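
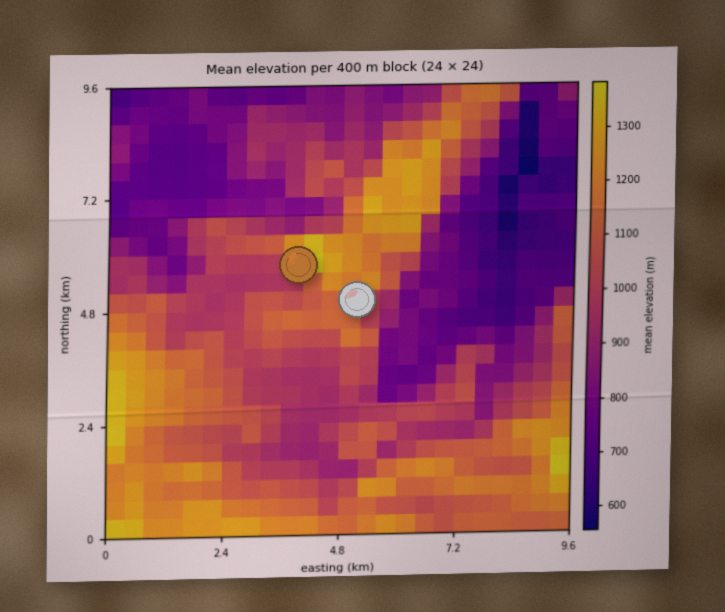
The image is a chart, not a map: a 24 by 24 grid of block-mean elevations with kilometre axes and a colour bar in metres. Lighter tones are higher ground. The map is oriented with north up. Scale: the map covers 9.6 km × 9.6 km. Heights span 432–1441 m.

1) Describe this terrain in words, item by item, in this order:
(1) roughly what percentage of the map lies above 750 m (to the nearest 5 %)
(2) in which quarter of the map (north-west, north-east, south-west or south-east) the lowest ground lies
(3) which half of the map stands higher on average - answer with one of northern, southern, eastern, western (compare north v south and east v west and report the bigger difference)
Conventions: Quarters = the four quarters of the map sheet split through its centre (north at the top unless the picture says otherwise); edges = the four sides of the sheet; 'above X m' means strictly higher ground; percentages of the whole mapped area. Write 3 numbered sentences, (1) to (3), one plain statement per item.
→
(1) Roughly 85 % of the ground is higher than 750 m.
(2) The lowest point lies in the north-east quarter of the map.
(3) On average the southern half of the map is the higher ground.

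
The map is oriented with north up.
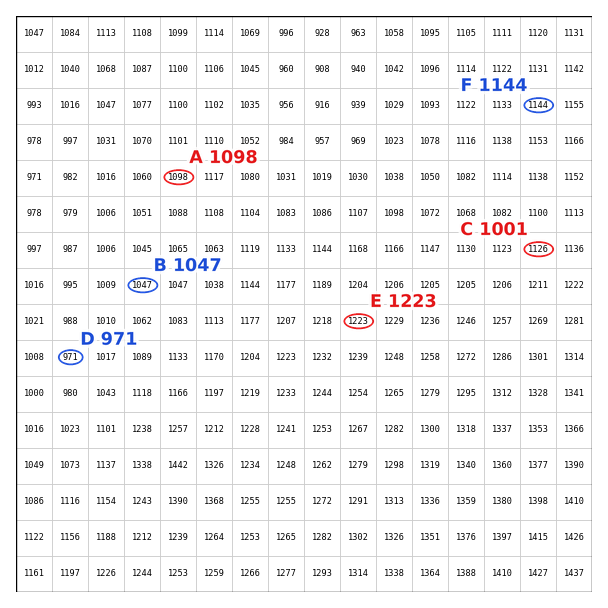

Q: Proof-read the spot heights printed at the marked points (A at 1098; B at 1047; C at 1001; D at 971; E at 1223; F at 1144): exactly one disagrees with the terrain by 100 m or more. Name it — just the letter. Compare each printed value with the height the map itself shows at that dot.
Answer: C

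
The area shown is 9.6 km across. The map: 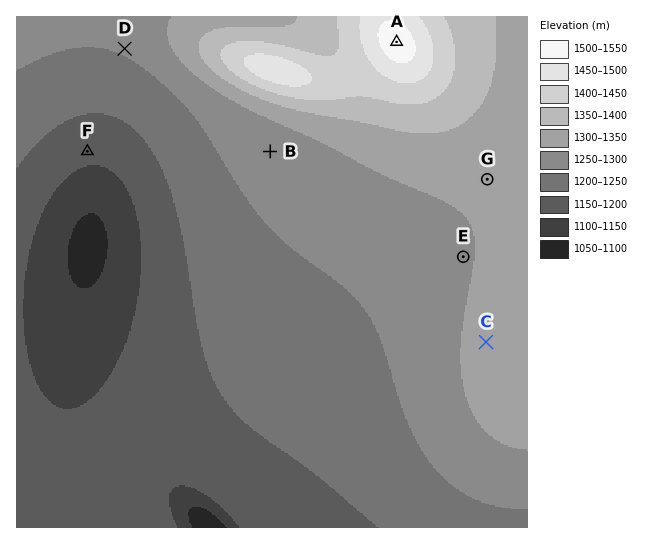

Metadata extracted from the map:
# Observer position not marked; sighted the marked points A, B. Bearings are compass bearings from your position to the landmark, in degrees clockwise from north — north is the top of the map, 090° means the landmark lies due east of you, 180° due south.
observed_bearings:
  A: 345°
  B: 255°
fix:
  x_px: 416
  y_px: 112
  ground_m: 1380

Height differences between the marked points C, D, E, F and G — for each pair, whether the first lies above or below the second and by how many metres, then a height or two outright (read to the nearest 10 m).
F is below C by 160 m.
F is below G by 150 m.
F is below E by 140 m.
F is below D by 100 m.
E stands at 1300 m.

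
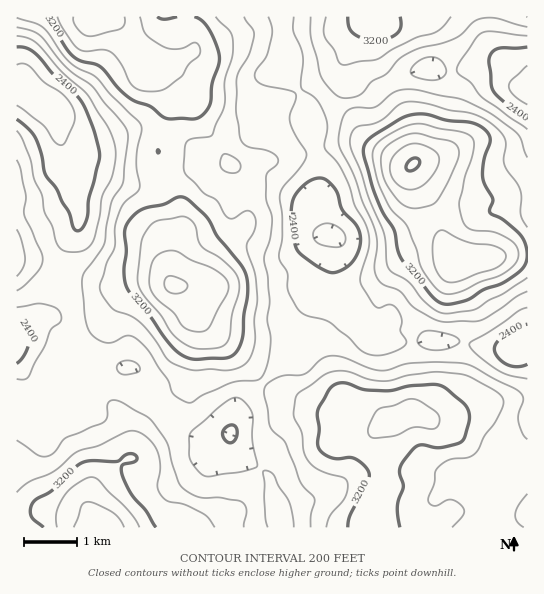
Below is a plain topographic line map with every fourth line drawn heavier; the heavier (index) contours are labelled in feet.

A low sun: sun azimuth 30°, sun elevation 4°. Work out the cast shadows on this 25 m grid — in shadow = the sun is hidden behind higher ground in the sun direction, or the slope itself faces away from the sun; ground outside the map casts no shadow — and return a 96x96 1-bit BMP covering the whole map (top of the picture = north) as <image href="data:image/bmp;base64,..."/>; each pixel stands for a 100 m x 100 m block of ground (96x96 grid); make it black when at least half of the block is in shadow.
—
<image width="96" height="96" href="data:image/bmp;base64,Qk2+BAAAAAAAAD4AAAAoAAAAYAAAAGAAAAABAAEAAAAAAIAEAAATCwAAEwsAAAIAAAAAAAAA////AAAAAAD/gAAAAAf/xwAAB///AAAAAAf/4AAAAh8+AAAAAAf/8AAAAAAAAAAAAAf/+AAAAAAAAAAAAAf//AAAAAAAAAAAAAf//gAAAAAAAAAAAAf//wAAAAAAAAAAAAf//4AAAAAAAAAAAA///8AHADgAAAAAAA///8B/wHwAAAAAAB///+D/8PwAAAAAAH////D/+PgAAAAAAP////n//OABwAAAAf///////AAD+AAP4///////+AAD/wA/////4///8AAB//D/////g9//wAAB////////gB//AAAB////////gA/+AAAB////////wAA4AAAA////////gAAAAAAA//////+HAAAAAAAA//////+AAAAAAAAA//////8AAAAAAAAA//////4AAAAAAAAB//////yAAAAAAAAB//////ngAB4AAAAB//////n8AD/gAAAB//////j+AH/8AAAA//////D/AP//gAAA/////+D/wf//4AAA/////8D//////ADA/////4D///////jg/////wB///////7w/////gB////////4////+AB////////4////8AB////////4////4AB////////4////gAA////////4////AAA/////////////AAA/////////////AAA/////////f///gAAf///////+P///AAAf///////MP//8AAAf///////AP//wAAAf//////+AOf/gAAAf//////8AAf/AAAAf//////8AAf/AAAAf//////4AAf+AAAAf////4fgAA/8AAAAf////gAABg/8AAAAf////AAAD//4AAAAf///+AAAH//4AAAAf///8AAAH//wAAAAf///4AAAP//gAAAAf///4AAAP//AAAAAf///wAAAP/+AAAAAf///wAAAf/+AAAAAP///wAAAf/+AAAAAP///4AAAf/8AAAAAP///8AAAf/+AAAAAf///8AAA///+AAAAf///8AAB////AAIAf///4AAB////gA8AP///wAAD////gA8AP///wAAD////AA4AP///gAAD////AAAAH//8AAAD////AAAAH//wAAAD////AAAAH//gAAAD///+AAAAP//AAAAD///8D8AAP/4AAAAD///+H8AAf/gAAAAD/////8AAf/gAAAAD/////4AA//AAAAAD/////4AA/+AAAAAD/////4AA/+AAAAAD/////wAA//AAAAAD/////gAA//wAAAAD////5gAA//4AAAAD////5gAA//+AAAAD////xAAA///gAAYD////wAAB///4AA+D////gAAB////4A/D///+AAAB////+A/j///8AAAB/////B/z///4AAAB/////j/7///4AAAB/////j/////wAAAB/////3/////gAAAA///////////gAAAA///////////AAAAA///////////AAAAAf//+//////+AAAAAfz/gAZ////AAAAAAPh+AAB///4AAAAAAPh8AAB/8="/>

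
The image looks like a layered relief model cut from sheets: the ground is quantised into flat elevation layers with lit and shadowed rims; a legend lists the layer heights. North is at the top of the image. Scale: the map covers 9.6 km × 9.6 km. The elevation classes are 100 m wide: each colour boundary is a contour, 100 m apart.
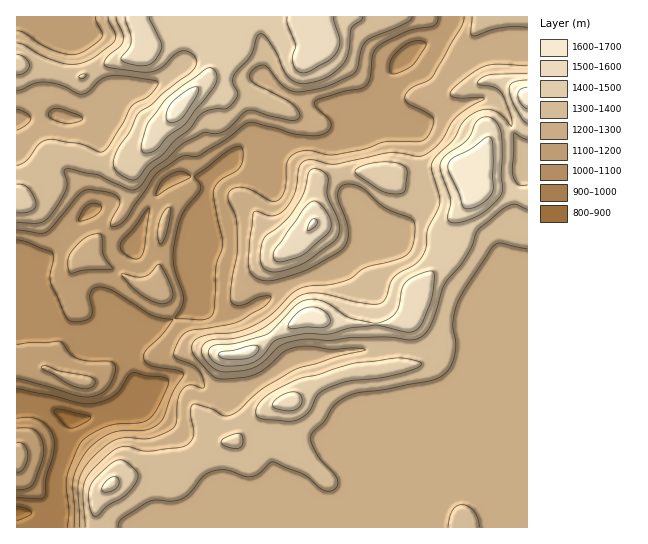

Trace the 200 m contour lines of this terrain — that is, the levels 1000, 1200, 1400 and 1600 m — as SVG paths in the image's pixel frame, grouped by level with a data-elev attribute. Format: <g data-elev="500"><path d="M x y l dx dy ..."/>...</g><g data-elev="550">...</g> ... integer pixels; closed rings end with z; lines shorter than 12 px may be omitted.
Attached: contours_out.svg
<g data-elev="1000"><path d="M17 498l22 1 5-2 2-19 7-21 1-12-2-12-9-11-12-4-14 0"/><path d="M17 389l36 7 25 7 12 1 13-3 11-6 7-6 8-14 4-2 14 3 16 1 6 4-2 6-8 18-5 9-5 5-10 4-21 1-11 2-18 9-9 8-10 24-3 11-1 11 3 22-2 16"/></g><g data-elev="1200"><path d="M17 472l4 0 2-3 5-14-3-10-4-2-4 0"/><path d="M84 389l5-1 4-2 2-4-1-3-7-3-29-5-11-5-4 0-2 1 3 3 10 4 13 9z"/><path d="M159 303l10-1 4-7-3-10-9-20-3-1-8 9-7 4-6 0-16-3 8 9 9 10 11 6z"/><path d="M70 273l3 0 13-3 27-1-9-14-3-21-6 0-8 3-14 13-5 11z"/><path d="M159 243l3 0 4-9 4-20 0-7-5 3-6 12-1 12z"/><path d="M17 230l22 3 7-1 7-6 25-31 5-4 6-1 20 2 9 5 2 4 0 4-10 20 3 2 5-2 8-6 27-41 6-7 23-15 13 1 6-2 25-16 17-14 6-2 6 0 42 11 18 2 10-2 5-5 1-6-3-5-13-12-1-3 2-2 26-9 17-3 6-2 5-8 3-24 4-8 8-5 22-11 27-5 3-4 1-5"/><path d="M65 123l-15-5-2-3 2-4 4-2 6 0 16 5 6 4-1 3-3 1z"/><path d="M17 109l11 5 3 5-4 6-10 5"/><path d="M95 17l1 5 6 11 0 4-14 12-11 5-11 0-13-4-14-7-14-10-8-2"/><path d="M464 17l-3 10-28 50-6 4-14 6-8 8 0 4 3 4 17 9 8 6 1 4-2 5-3 8-4 4-7 3-33 0-20 7-31 6-8 0-17-5-12 3-6 3-3 5-3 30-4 7-6 3-6-1-23-12-9 0-7 3-2 7 8 20 1 27 0 12-6 29 0 15 3 3 5 1 7-1 16-8 8 0 1 3-8 8-25 15-11 3-36 5-9 6-7 13-1 7 4 3 12 4 7 6 5 8 2 10-2 1-12-3-4 1-4 4-4 11-2 22-5 7-22 9-23-1-9 1-12 7-15 14-8 12-4 10 1 45"/></g><g data-elev="1400"><path d="M93 515l2 1 3-1 9-9 18-10 11-14 2-5-1-4-12-12-6-1-6 2-15 13-6 8-3 7 0 9 1 10z"/><path d="M229 447l8 2 4-2 2-6-2-7-7 0-11 5-2 4z"/><path d="M281 421l12 0 10-4 7-7 8-16 12-7 19-6 29-3 21-4 16-5 5-3 1-3-5-2-17-3-41 5-40 12-20 4-29 15-8 7-4 6-1 7 3 4z"/><path d="M269 271l13 0 21-8 29-20 6-6 1-7 0-8-12-27 1-17-2-4-5-4-7-1-4 2-7 23-10 18-10 11-16 12-4 4-2 11 0 12 2 6z"/><path d="M17 213l14-2 4-4 1-4-3-8-4-7-6-3-6-1"/><path d="M395 194l7-1 3-3 2-19-4-6-10-3-14 0-13 3-11 5 0 3 3 2 20 14 8 4z"/><path d="M527 185l-6 0-4-2-4-6-1-7 2-37 13 7"/><path d="M79 78l5 0 2-3-3-1-4 1z"/><path d="M17 75l8-2 4-7 0-4-4-4-4-3-4 0"/><path d="M527 74l-36 0-7 3-6 4-1 2 2 2 14 2 8 6 10 22 1 11-10-11-7-4-8-2-9 2-14 10-10 18-19 19-3 5-1 6 8 25 1 8-2 7-11 21-2 20-8 13-18 10-6 5-3 5-4 14-3 4-5 3-7 0-17-2-33-9-18 1-9 5-19 20-15 11-23 8-23 1-8 3-4 5 0 8 5 8 8 6 7 3 11 0 13-2 9-3 10-6 15-15 17-6 13-1 20 1 21-2 30-1 28 3 9-1 7-5 5-7 14-41 21-28 7-12 6-16 23-19 8-5 8-1 10 4"/><path d="M116 17l7 17 0 7-3 5-15 13-1 4 2 3 33 6 12 0 10-4 14-14 8-3 8 2 6 8-2 6-4 6-27 20-13 12-12 8-10 20-11 16-5 12 2 8 7 6 11 5 5-2 11-13 13-10 13-14 14-11 13-17 11-4 13 0 7-6 5-9-5-11 0-6 3-6 14-14 7-20 2-3 4 0 4 5 9 14 7 17 6 7 9 6 11 0 19-6 15-13 6-13 2-22 11-10 0-2"/></g><g data-elev="1600"><path d="M222 358l8 1 19-1 7-4 3-7-2-1-4-1-19 5-12 1-3 3z"/><path d="M292 329l14-2 18 0 5-2 1-6-3-5-6-5-7-2-7 0-8 4-9 10-2 5 1 2z"/><path d="M307 230l3 0 6-4 1-4-1-3-2 0-3 2z"/><path d="M466 209l8-1 8-4 7-6 4-7 0-46-2-6-2-2-4 1-15 11-17 9-5 5 1 10 10 20 4 13z"/><path d="M169 122l6 0 8-6 14-21 2-5-1-3-4 0-7 3-16 13-5 11 0 5z"/><path d="M527 87l-7 3-2 5 3 8 6 6"/></g>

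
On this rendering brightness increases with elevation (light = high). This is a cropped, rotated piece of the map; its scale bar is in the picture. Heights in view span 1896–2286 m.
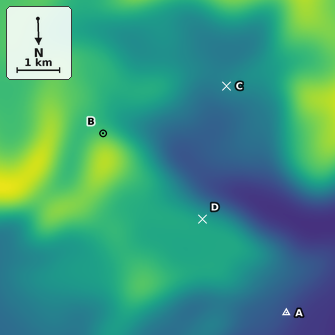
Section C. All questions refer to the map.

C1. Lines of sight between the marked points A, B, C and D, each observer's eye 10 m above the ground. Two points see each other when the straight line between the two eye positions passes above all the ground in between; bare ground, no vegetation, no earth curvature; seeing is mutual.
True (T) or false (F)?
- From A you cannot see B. T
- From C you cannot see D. F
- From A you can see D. F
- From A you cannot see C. T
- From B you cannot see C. F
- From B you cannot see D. T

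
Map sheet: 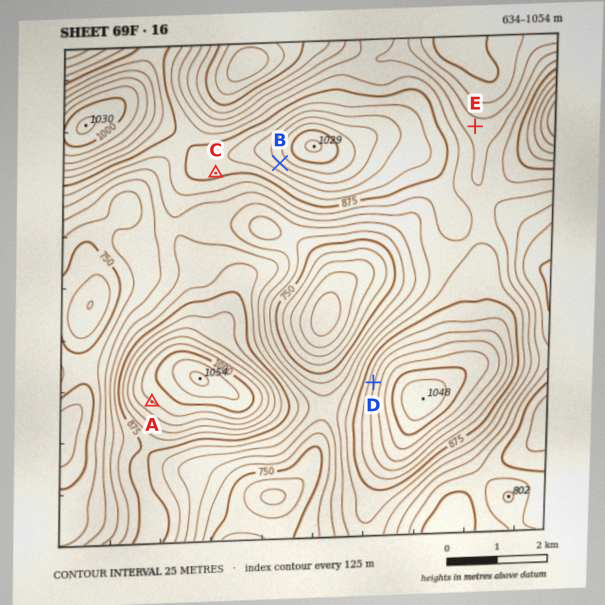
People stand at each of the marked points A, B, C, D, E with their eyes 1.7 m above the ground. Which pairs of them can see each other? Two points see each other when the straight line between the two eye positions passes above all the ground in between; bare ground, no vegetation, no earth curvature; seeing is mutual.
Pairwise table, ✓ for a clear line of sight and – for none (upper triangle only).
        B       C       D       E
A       –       –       –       –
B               ✓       ✓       –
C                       ✓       –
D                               –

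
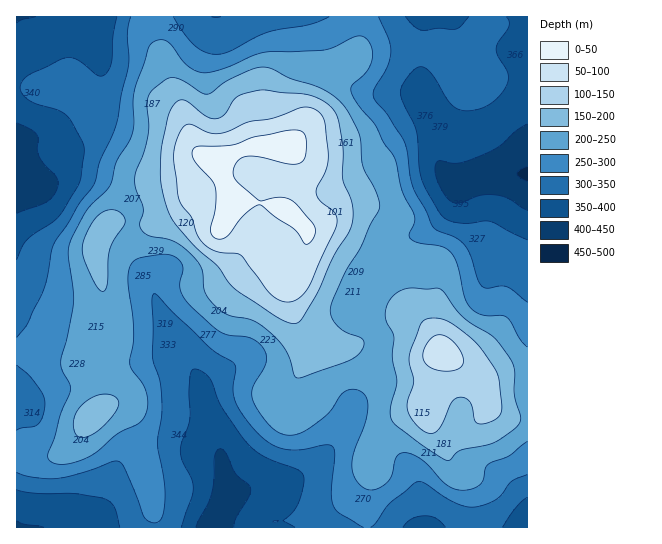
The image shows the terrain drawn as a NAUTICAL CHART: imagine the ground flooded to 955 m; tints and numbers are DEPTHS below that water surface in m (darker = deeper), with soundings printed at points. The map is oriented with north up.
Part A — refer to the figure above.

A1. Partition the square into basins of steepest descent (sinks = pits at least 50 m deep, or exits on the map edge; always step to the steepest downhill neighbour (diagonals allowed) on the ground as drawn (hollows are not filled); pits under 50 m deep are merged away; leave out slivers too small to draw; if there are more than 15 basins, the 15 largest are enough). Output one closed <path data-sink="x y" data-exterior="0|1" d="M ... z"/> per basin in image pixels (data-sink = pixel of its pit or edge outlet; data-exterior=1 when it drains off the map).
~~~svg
<path data-sink="527 174" data-exterior="1" d="M527 16l-165 0-2 29-4 13-18 11-9 9-24 51-10 11-9 5-37 2-33 14 17 42 20-2 29 7 9 5 16 16 0 13-16 37-2 16 3 14 7 16 15 18 20 6 15-1 48-28 8-3 10 2 16 12 10 22 26 15 14 13 6 9 4 17 11 8 13 4 13-1z"/><path data-sink="214 527" data-exterior="1" d="M217 164l-4 10-16 15-8 14-14 12-21 9-21-3-23 2-9 7-5 11-1 16 10 46-1 31-11 28 0 5 10 24 0 11-3 7 17-2 5 2 6 6 8 15 17 71 2 27 211 0 2-34 4-17 0-18 4-14 15-21 18-11 16-6 14-44 1-10-3-10-6-12-10-10-10-4-14 3-48 28-15 1-20-6-15-18-7-16-3-14 2-16 16-37 0-13-16-16-9-5-29-7-20 2z"/><path data-sink="17 178" data-exterior="1" d="M34 88l-18 1 0 364 30 4 12-2 9-6 8-7 14-24 11-9 3-7-2-16-8-19 3-16 9-24-1-33-9-37 0-12 6-15 6-6 8-3 39 3 21-9 14-12 8-14 16-15 4-11-2-3-30-15-18-5-32-5-25-8-15-8-26-28-22 0z"/><path data-sink="217 17" data-exterior="1" d="M361 16l-212 0-1 13 4 12 12 18 4 19 12 24 15 45 10 9 14 4 30-13 37-2 15-11 28-56 9-9 18-11 5-23z"/><path data-sink="527 527" data-exterior="1" d="M442 353l-3 4-2 12-12 38-16 6-18 11-15 21-4 14 0 18-4 17-1 33 160 1 1-109-19-2-12-5-8-9-2-13-6-9-14-13z"/><path data-sink="17 17" data-exterior="1" d="M147 16l-130 0-1 71 53 4 26 28 15 8 31 9 36 7 21 9-6-10-12-40-12-24-4-19-13-21z"/><path data-sink="17 527" data-exterior="1" d="M117 407l-14 1-12 8-16 26-17 13-19 2-16-4-7 1 1 74 138-1-2-26-13-59-9-23-9-10z"/>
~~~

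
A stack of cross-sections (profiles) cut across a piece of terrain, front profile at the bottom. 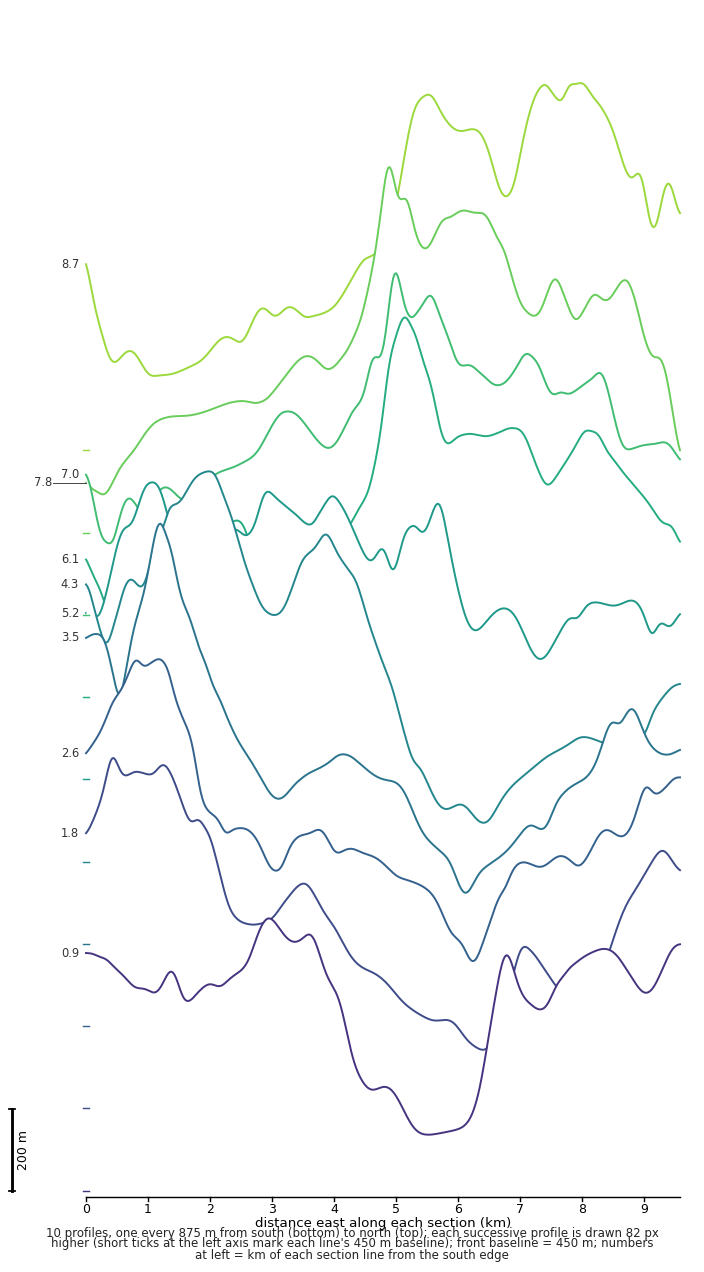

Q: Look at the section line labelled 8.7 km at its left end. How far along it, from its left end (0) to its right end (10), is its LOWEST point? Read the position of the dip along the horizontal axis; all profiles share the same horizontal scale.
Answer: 1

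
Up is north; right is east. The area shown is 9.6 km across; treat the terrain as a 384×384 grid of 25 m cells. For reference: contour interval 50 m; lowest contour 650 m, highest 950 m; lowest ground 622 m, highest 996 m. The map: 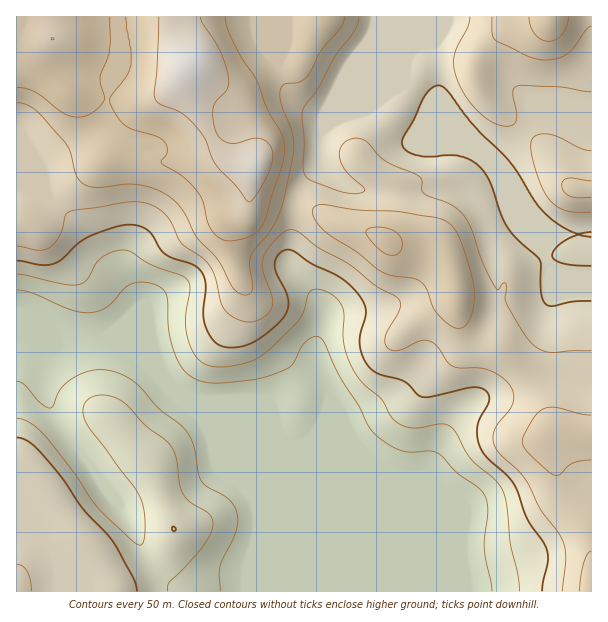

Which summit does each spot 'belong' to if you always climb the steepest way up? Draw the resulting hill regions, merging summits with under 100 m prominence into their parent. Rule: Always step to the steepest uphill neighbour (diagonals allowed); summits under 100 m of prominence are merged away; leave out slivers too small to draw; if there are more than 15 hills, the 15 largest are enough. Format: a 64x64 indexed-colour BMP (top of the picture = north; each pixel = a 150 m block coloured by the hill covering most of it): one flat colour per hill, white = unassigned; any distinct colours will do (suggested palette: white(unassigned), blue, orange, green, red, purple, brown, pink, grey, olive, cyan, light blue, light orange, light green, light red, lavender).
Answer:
<image width="64" height="64" href="data:image/bmp;base64,Qk12CAAAAAAAAHYAAAAoAAAAQAAAAEAAAAABAAQAAAAAAAAIAAATCwAAEwsAABAAAAAAAAAA////ALR3HwAOf/8ALKAsACgn1gC9Z5QAS1aMAMJ34wB/f38AIr28AM++FwDox64AeLv/AIrfmACWmP8A1bDFACIiIiIiIiIiIiIiIiIRERERERERERERERERERERERERIiIiIiIiIiIiIiIiIhEREREREREREREREREREREREREiIiIiIiIiIiIiIiIiERERERERERERERERERERERERESIiIiIiIiIiIiIiIiIRERERERERERERERERERERERERIiIiIiIiIiIiIiIiIhEREREREREREREREREREREREREiIiIiIiIiIiIiIiIiIRERERERERERERERERERERERESIiIiIiIiIiIiIiIiIhERERERERERERERERERERERERIiIiIiIiIiIiIiIiIiEREREREREREREREREREREREREiIiIiIiIiIiIiIiIiIRERERERERERERERERERERERESIiIiIiIiIiIiIiIiIhERERERERERERERERERERERERIiIiIiIiIiIiIiIiIhEREREREREREREREREREREREREiIiIiIiIiIiIiIiIiERERERERERERERERERERERERESIiIiIiIiIiIiIiIiIRERERERERERERERERERERERERIiIiIiIiIiIiIiIiIREREREREREREREREREREREREREiIiIiIiIiIiIiIiIhERERERERERERERERERERERERESIiIiIiIiIiIiIiIhERERERERERERERERERERERERERIiIiIiIiIiIiIiIhEREREREREREREREREREREREREREiIiIiIiIiIiIiIhERERERERERERERERERERERERERESIiIiIiIiIiIiIhERERERERERERERERERERERERERERIiIiIiIiIiIiIhEREREREREREREREREREREREREREREiIiIiIiIiIiIhERERERERERERERERERERERERERERESIiIiIiIiIiIhERERERERERERERERERERERERERERERIiIiIiIiIiIhEREREREREREREREREREREREREREREREiIiIiIiIiIhERERERERERERERERERERERERERERERESIiIiIiIiIhERERERERERERERERERERERERERERERERIiIiIiIiIhEREREREREREREREREREREREREREREREREiIiIiIiIhERERERERERERERERERERERERERERERERESIiIiIiIRERERERERERERERERERERERERERERERERERIiERERERERERERERERERERERERERERERERERERERERERERERERERERERERERERERERERERERERERERERERERERERERERERERERERERERERERERERERERERERERERERERERERERERERERERERERERERERERERERERERERERERERERERERERERERERERERERERERERERERERERERERERERERERERERERERERERERERERERERERERERERERERERERERERERERERERERERERERERERERERERERERERERERERERERERERERERERERERERERERERERERERERERERERERERERERERERERERERERERERERERERERERERERERERERERERERERERERERERERERERERERERERERERERERERERERERERERERERERERERERERERERERERERERERERERERETEREREREREREREREREREREREREREREREREREREREREzMxERERERERERERERERERERERERERERERERERERERETMzMzMRERERERERERERERERERERERERERERERERERETMzMzMxERERERERERERERERERERERERERERERERERERMzMzMzERERERERERERERERERERERERERERERERERERMzMzMzMREREREREREREREREREREREREREREREREREREzMzMzMxERERERERERERERERERERERERERERERERERETMzMzMzERERERERERERERERERERERERERERERERERETMzMzMzMRERERERERERERERERERERERERERERERERETMzMzMzMxERERERERERERERERERERERERERERERERETMzMzMzMzERERERERERERERERERERERERERERERERETMzMzMzMzMRERERERERERERERERERERERERERERERETMzMzMzMzMxERERERERERERERERERERERERERERERETMzMzMzMzMzERERERERERERERERERERERERERERERETMzMzMzMzMzMRERERERERERERERERERERERERERERERMzMzMzMzMzMxERERERERERERERERERERERERERERERMzMzMzMzMzMzERERERERERERERERERERERERERERERMzMzMzMzMzMzMRERERERERERERERERERERERERERETMzMzMzMzMzMzMxERERERERERERERERERERERERERERMzMzMzMzMzMzMzEREREREREREREREREREREREREREREzMzMzMzMzMzMzMRERERERERERERERERERERERERERERMzMzMzMzMzMzMxEREREREREREREREREREREREREREREzMzMzMzMzMzMzERERERERERERERERERERERERERERETMzMzMzMzMzMzMRERERERERERERERERERERERERERERMzMzMzMzMzMzMxEREREREREREREREREREREREREREREzMzMzMzMzMzMz"/>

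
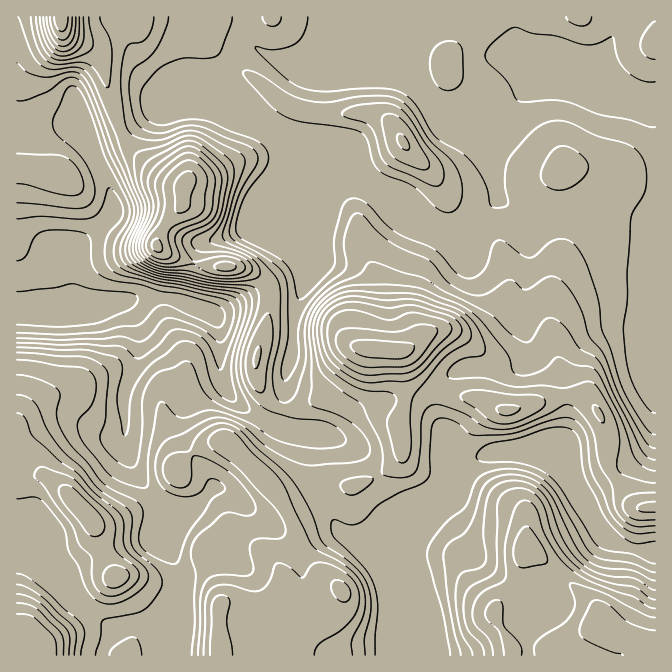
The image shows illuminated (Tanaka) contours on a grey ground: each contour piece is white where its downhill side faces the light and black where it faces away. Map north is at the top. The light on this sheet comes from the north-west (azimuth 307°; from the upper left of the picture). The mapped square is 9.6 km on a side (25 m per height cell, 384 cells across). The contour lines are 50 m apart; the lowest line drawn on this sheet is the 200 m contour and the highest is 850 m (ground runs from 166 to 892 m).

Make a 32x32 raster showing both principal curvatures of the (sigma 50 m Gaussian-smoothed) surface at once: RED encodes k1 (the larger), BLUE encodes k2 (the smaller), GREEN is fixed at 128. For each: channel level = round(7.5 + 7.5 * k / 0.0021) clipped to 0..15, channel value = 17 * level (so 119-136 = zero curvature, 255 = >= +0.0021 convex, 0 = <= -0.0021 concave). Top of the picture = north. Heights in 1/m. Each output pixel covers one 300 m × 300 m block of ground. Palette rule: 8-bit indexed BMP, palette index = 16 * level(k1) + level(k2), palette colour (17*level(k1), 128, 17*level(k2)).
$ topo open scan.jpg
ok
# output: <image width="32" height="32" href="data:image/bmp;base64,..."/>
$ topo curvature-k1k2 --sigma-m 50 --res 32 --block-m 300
<image width="32" height="32" href="data:image/bmp;base64,Qk02CAAAAAAAADYEAAAoAAAAIAAAACAAAAABAAgAAAAAAAAEAAATCwAAEwsAAAABAAAAAAAAAIAAABGAAAAigAAAM4AAAESAAABVgAAAZoAAAHeAAACIgAAAmYAAAKqAAAC7gAAAzIAAAN2AAADugAAA/4AAAACAEQARgBEAIoARADOAEQBEgBEAVYARAGaAEQB3gBEAiIARAJmAEQCqgBEAu4ARAMyAEQDdgBEA7oARAP+AEQAAgCIAEYAiACKAIgAzgCIARIAiAFWAIgBmgCIAd4AiAIiAIgCZgCIAqoAiALuAIgDMgCIA3YAiAO6AIgD/gCIAAIAzABGAMwAigDMAM4AzAESAMwBVgDMAZoAzAHeAMwCIgDMAmYAzAKqAMwC7gDMAzIAzAN2AMwDugDMA/4AzAACARAARgEQAIoBEADOARABEgEQAVYBEAGaARAB3gEQAiIBEAJmARACqgEQAu4BEAMyARADdgEQA7oBEAP+ARAAAgFUAEYBVACKAVQAzgFUARIBVAFWAVQBmgFUAd4BVAIiAVQCZgFUAqoBVALuAVQDMgFUA3YBVAO6AVQD/gFUAAIBmABGAZgAigGYAM4BmAESAZgBVgGYAZoBmAHeAZgCIgGYAmYBmAKqAZgC7gGYAzIBmAN2AZgDugGYA/4BmAACAdwARgHcAIoB3ADOAdwBEgHcAVYB3AGaAdwB3gHcAiIB3AJmAdwCqgHcAu4B3AMyAdwDdgHcA7oB3AP+AdwAAgIgAEYCIACKAiAAzgIgARICIAFWAiABmgIgAd4CIAIiAiACZgIgAqoCIALuAiADMgIgA3YCIAO6AiAD/gIgAAICZABGAmQAigJkAM4CZAESAmQBVgJkAZoCZAHeAmQCIgJkAmYCZAKqAmQC7gJkAzICZAN2AmQDugJkA/4CZAACAqgARgKoAIoCqADOAqgBEgKoAVYCqAGaAqgB3gKoAiICqAJmAqgCqgKoAu4CqAMyAqgDdgKoA7oCqAP+AqgAAgLsAEYC7ACKAuwAzgLsARIC7AFWAuwBmgLsAd4C7AIiAuwCZgLsAqoC7ALuAuwDMgLsA3YC7AO6AuwD/gLsAAIDMABGAzAAigMwAM4DMAESAzABVgMwAZoDMAHeAzACIgMwAmYDMAKqAzAC7gMwAzIDMAN2AzADugMwA/4DMAACA3QARgN0AIoDdADOA3QBEgN0AVYDdAGaA3QB3gN0AiIDdAJmA3QCqgN0Au4DdAMyA3QDdgN0A7oDdAP+A3QAAgO4AEYDuACKA7gAzgO4ARIDuAFWA7gBmgO4Ad4DuAIiA7gCZgO4AqoDuALuA7gDMgO4A3YDuAO6A7gD/gO4AAID/ABGA/wAigP8AM4D/AESA/wBVgP8AZoD/AHeA/wCIgP8AmYD/AKqA/wC7gP8AzID/AN2A/wDugP8A/4D/AIfJt3OGiIiGgsfIhYaopnWmhnSHdnSVhMeWp5eGhoaXuLi3pHWGl3ZyxrZ1h3aWp7eWhHd2hKi4tnWFlri5tra5l3KSpJSGhoLY2KaXhnaGyLeDh3WFuLqnd3dkt8mXlaaChJXa2bWWgsW4lZaohajqpoOHhZa3l7WGdsbmlqeVlIaElcfZxqSUpXR0l5eW2KeChoaGp5ZkpbfG1nV1lnOHdpWnxJNSdKa5hpenhraEgnV3hpaohoWn2sd2ZWOAgXd0ddjZp4OHg6eol4WWt3SGh4aGhZeWl5bXloaDgraWdHTY+KempYSDlJdzlceWhJeHd4Z1hXWoqNmpgnST6fm3xfiWZXWRxtiEc4X4t4SWuLiWlpaFhLfJyaWCg7a1hoa3ppZ2dITat4OG98eVlpeHlbXJlYaFk5KRg4eUx6aUlqd2dXVzhrel1vnXdXV1dXRkl9iFdaZygYR3doPntoOohnWFlnKWpoS32qOChIR0hZa4x3VkhbbIpYJylfincqiWhpiWgqindbSCkNW1x7eWhYW2laa35/n498TX6IRzl5enqZeBqKiXpnDX9nGmlISldKSUpKamhYWmlsi3cna4t7e5t6WVp7iWkPnXcJO1qLmnuZZjc5WGdYaWt6Zzd6eXl6empnSXuaeQ2PiAgrnq6Ojo15a1tpaFl5eWlYV3g3Jyc3SVdbeng2GW95Gi2reGdpfY+eeVdnaXl4d2dneEdYZ1dHSFo3BwUIL2k5DJ2rimuKeWlJSXhpiIh4eGh4iHh4aVgnCQcpWVwPWncJSlk4SElHR0hpeGmIiHh4eHmJiGlrXkx/n09vv51aSFc5OmhoaYhnV2p4aXh4eHd3eXdmV1ldT9+XGAsYKBhYeEqKinl5aEdoeXdoeHh4eHd4Z1dpWSYsbzpLaiYXd3d4S4uIV0hJWFlpd2h4eHh4d3h4eYuINBktbZypdwd3d3hbendHaFqJeFhYaHh4d3d4eXp7m5gITYydm5t4ODh3eHhYSEdKa3l4aGmIiIiIeHh5eXuZWAxsan2rnFxqWGh4eHlKeo+LeWhYeIiIiYmIiHh5eWgZT2tZXZp5a4pIaHd3V0qPm2hIWGh4eImJeXmIeHlnRx1uV0Y6SUc4OEhJSkpaXX6HN0dod3h5iYh3eHhoaWdHH3p2R1hISHdpXo18bX2MmmgoWGh4eGhoaGdoZ1l6Vhg/eFdnV2d3Wm2JZ1dYSDg4OEuJaXh3d3h4eGhpeUxKTC14WHhoeGpreFdHZ2d3eHh5XahnZ3h3d3h4eHmILF+dOnhKiFh5iWdYWHh4aHd3eHlbimdnaHdnaGhpeZgMj6gnWWqZWHmJiVqJiHh4d3h4eHhYaXh5eXp7mWdpc="/>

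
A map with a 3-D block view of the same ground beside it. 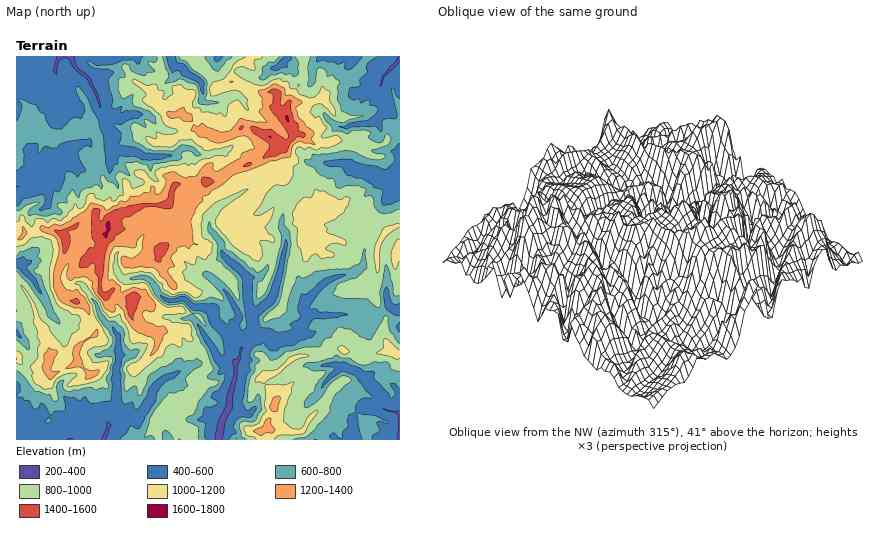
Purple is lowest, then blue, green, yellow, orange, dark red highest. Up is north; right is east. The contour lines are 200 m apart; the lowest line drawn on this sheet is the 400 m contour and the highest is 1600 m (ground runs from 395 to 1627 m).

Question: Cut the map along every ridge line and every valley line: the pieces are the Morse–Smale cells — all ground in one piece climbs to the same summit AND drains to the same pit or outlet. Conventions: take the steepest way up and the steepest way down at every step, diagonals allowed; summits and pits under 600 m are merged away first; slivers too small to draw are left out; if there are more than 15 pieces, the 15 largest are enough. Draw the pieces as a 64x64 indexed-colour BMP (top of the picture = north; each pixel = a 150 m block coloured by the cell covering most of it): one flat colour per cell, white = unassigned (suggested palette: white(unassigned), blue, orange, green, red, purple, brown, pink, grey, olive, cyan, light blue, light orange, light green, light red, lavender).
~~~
<image width="64" height="64" href="data:image/bmp;base64,Qk12CAAAAAAAAHYAAAAoAAAAQAAAAEAAAAABAAQAAAAAAAAIAAATCwAAEwsAABAAAAAAAAAA////ALR3HwAOf/8ALKAsACgn1gC9Z5QAS1aMAMJ34wB/f38AIr28AM++FwDox64AeLv/AIrfmACWmP8A1bDFABERERERERERERERERERERERERERERERERERERERERERERERERERERERERERERERERERERERERERERERERERERERERERERERERERERERERERERERERERERERERERERERERERERERERERERERERERERERERERERERERERERERERERERERERERERERERERERERERERERERERERERERERERERERERERERERERERERERERERERERERERERERERERERERERERERERERERERERERERERERERERERERERERERERERERERERERERERERERERERERERERERERERERERERERERERERERERERERERERERERERERERERERERERERERERERERERERERERERERERERERERERERERERERERERERERERERERERERERERERERERERERERERERERERERERERERERERERERERMxEREREREREREREREREREREREREREREREREREREREREzMxERERERERERERERERERERERERERERERERERERERETMzMRERERERERERERERERERERERERERERERERERERERERERERERERERERERERERERERERERERERERERERERERERERERERERERERERERERERERERERERERERERERERERERERERERERERERERERERERERERERERERERERERERERERERERERERERERERERERERERERERERERERERERERERERERERERERERERERERERERERERERERERERERERERERERERERERERERERERERERERERERERERERERERERERERERERERERERERERERERERERERERERERERERERERERERERERERERERERERERERERERERERERERERERERERERERERERERERERERERERERERERERERERERERERERERERERERERERERERERERERERERERERERERERERERERERERERERERERERERERERERERERERERERERERERERERERERERERERERERERERERERERERERERERERERERERERERERERERERERERERERERERERERERERERERERERERERERERERERERERERERERERERERERERERERERERERERERERERERERERERERERERERERERERERERERERERERERERERERERERERERERERERERERERERERERERERERERERERERERERERERERERERERERERERERERERERERERERERERERERERERERERERERERERERERERERERERERERERERERERERERERERERERERERERERERERERERERERERERERERERERERERERERERERERERERERERERERERERERERERERERERERERERERERERIhEREhERESEREREREREREREREREREREREREREREREREiIiIiIhERIRERERERERERERERERERERERERERERERESIiIiIiIRIhERERERERERERERERERERERERERERERERIiIiIiIiIiIREREREREREREREREREREREREREREREREiIiIiIiIiIiIhERERERERERERERERERERERERERERESIiIiIiIiIiIiIiIiERERERERERERERERERERERERERIiIiIiIiIiIiIiIiIhEREREREREREREREREREREREREiIiIiIiIiIiIiIiIiERERERERERERERERERERERERESIiIiIiIiIiIiIiIiIiIRERERERERERERERERERERERIiIiIiIiIiIiIiIiIiIiIiIREREREREREREREREREREiIiIiIiIiIiIiIiIiIiIiIiERERERERERERERERERESIiIiIiIiIiIiIiIiIiIiIiIiERERERERERERERERERIiIiIiIiIiIiIiIiIiIiIiIiIiIREREREREREREREREiIiIiIiIiIiIiIiIiIiIiIiIiIiIRERERERERERERESIiIiIiIiIiIiIiIiIiIiIiIiIiIiIRERERERERERERIiIiIiIiIiIiIiIiIiIiIiIiIiIiIiEREREREREREREiIiIiIiIiIiIiIiIiIiIiIiIiIiIiIhERERERERERESIiIiIiIiIiIiIiIiIiIiIiIiIiIiIiERERERERERERIiIiIiIiIiIiIiIiIiIiIiIiIiIiIiIREREREREREREiIiIiIiIiIiIiIiIiIiIiIiIiIiIiIRERERERERERESIiIiIiIiIiIiIiIiIiIiIiIiIiIiIRERERERERERERIiIiIiIiIiIiIiIiIiIiIiIiIiIiIhEREREREREREREiIiIiIiIiIiIiIiIiIiIiIiIiIiIhERERERERERERESIiIiIiIiIiIiIiIiIiIiIiIiIiIiIRERERERERERERIiIiIiIiIiIiIiIiIiIiIiIiIiEREREREREREREREREiIiIiIiIiIiIiIiIiIiIiIiIhERERERERERERERERESIiIiIiIiIiIiIiIiIiIiIiIhERERERERERERERERERIiIiIiIiIiIiIiIiIiIiIiIiEREREREREREREREREREiIiIiIiIiIiIiIiIiIiIiIiIhERERERERERERERERESIiIiIiIiIiIiIiIiIiIiIiIiIhERERERERERERERER"/>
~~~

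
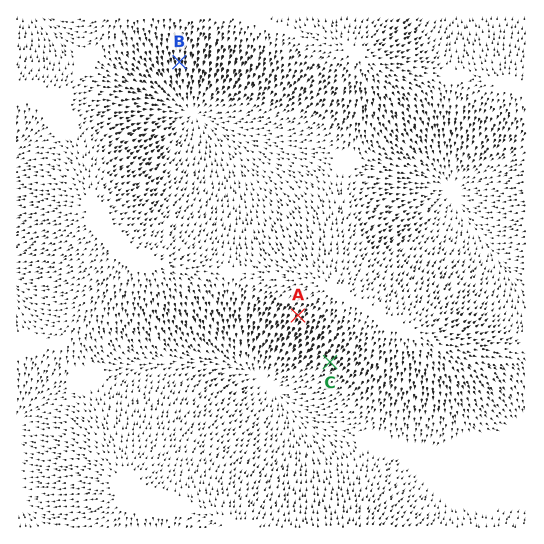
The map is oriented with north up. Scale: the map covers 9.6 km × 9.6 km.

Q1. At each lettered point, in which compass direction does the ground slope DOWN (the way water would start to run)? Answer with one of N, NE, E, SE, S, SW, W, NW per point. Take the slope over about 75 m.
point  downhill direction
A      SW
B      S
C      SW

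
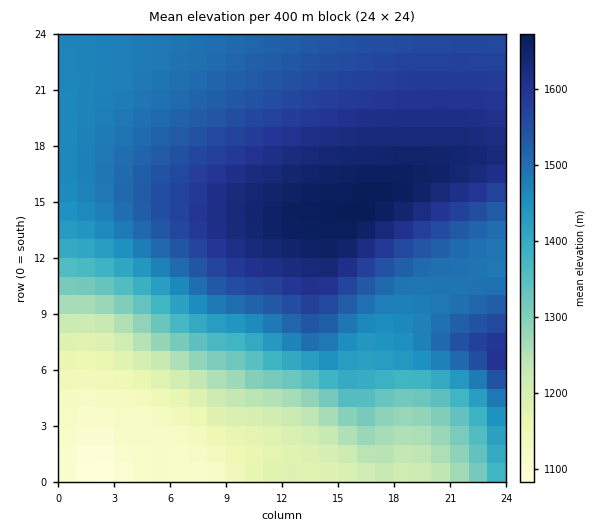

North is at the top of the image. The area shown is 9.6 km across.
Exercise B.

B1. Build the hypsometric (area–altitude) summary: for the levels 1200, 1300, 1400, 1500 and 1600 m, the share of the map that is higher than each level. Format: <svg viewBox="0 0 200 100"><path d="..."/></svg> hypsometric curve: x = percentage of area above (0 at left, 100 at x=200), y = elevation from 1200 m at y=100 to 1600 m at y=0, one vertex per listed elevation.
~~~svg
<svg viewBox="0 0 200 100"><path d="M174 100l-20-25-16-25-43-25-58-25"/></svg>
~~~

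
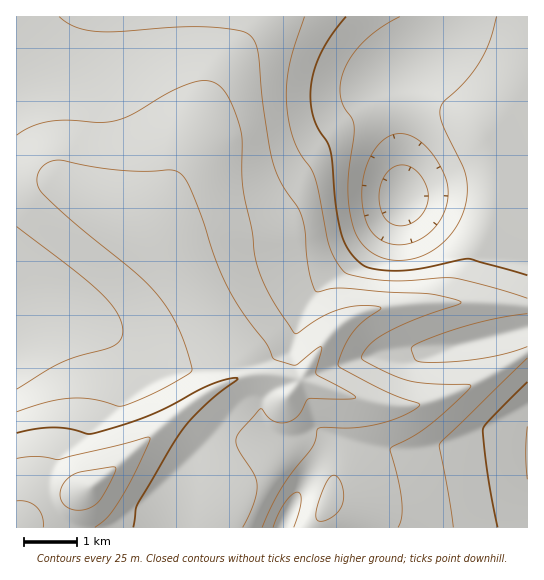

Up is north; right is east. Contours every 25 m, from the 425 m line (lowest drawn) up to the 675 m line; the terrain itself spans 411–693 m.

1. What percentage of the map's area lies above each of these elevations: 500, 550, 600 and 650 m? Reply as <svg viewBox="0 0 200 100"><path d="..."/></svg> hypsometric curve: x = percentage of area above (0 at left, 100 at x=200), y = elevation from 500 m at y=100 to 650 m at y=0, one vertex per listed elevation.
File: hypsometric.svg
<svg viewBox="0 0 200 100"><path d="M158 100l-34-33-81-34-37-33"/></svg>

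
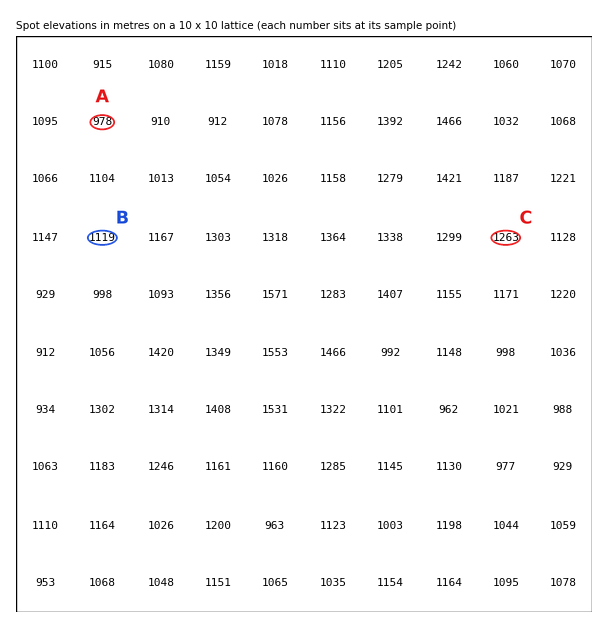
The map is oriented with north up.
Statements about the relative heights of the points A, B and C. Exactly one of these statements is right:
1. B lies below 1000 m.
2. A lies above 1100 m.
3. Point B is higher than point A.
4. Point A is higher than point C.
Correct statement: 3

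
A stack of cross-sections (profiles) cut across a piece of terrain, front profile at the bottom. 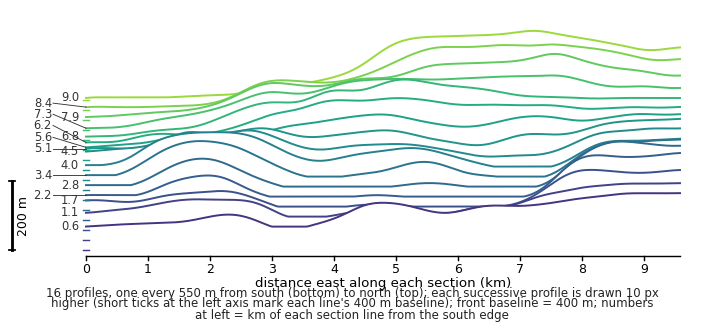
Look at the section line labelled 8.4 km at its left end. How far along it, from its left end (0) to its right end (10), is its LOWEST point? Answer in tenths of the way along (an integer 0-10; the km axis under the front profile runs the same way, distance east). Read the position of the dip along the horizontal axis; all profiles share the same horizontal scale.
1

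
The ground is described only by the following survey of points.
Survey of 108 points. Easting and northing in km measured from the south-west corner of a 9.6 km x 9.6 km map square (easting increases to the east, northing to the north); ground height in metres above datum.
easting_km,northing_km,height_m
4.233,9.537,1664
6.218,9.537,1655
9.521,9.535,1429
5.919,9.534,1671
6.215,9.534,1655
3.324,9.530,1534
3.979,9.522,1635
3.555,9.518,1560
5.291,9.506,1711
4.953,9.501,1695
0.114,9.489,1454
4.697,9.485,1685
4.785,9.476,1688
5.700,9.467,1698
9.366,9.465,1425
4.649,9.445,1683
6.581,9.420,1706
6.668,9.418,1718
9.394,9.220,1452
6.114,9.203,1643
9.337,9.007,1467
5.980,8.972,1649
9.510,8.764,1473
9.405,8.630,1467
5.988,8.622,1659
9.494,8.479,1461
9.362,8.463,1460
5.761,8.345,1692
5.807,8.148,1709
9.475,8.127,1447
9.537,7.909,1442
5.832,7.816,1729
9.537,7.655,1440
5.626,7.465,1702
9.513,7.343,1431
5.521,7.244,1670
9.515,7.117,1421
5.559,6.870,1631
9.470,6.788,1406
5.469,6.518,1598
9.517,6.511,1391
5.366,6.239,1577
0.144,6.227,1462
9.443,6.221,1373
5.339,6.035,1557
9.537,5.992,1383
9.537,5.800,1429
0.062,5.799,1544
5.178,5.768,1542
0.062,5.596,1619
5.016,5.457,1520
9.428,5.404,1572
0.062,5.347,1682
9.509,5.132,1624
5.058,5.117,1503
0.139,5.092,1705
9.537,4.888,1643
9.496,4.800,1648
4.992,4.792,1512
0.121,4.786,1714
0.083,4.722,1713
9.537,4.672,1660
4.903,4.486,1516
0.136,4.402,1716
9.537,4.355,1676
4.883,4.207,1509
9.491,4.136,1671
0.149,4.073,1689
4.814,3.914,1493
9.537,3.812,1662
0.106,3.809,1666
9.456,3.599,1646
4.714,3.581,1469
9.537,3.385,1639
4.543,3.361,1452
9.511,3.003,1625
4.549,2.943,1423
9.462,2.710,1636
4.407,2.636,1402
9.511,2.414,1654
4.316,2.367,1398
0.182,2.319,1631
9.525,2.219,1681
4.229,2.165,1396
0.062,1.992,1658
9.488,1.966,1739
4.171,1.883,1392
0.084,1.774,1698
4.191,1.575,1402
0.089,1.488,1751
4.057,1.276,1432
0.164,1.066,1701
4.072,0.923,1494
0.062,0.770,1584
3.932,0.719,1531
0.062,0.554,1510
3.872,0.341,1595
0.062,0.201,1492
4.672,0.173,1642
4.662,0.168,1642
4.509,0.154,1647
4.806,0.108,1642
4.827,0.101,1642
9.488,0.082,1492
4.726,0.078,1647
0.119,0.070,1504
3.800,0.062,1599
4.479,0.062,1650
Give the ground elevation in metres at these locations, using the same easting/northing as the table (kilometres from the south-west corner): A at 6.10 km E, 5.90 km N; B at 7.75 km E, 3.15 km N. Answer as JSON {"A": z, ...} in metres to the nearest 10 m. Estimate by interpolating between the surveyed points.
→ {"A": 1470, "B": 1470}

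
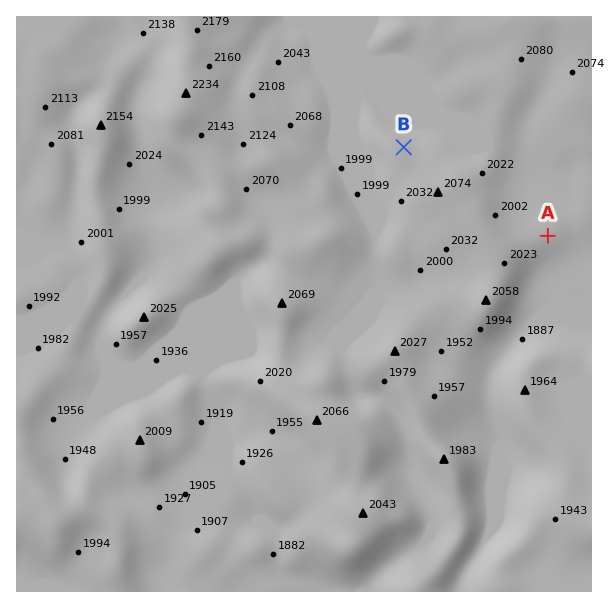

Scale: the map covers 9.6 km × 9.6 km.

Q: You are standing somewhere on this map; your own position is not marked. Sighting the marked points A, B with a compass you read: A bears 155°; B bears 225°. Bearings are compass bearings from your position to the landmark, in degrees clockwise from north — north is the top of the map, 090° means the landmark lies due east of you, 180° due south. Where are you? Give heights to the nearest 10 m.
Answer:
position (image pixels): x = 474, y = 77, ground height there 2050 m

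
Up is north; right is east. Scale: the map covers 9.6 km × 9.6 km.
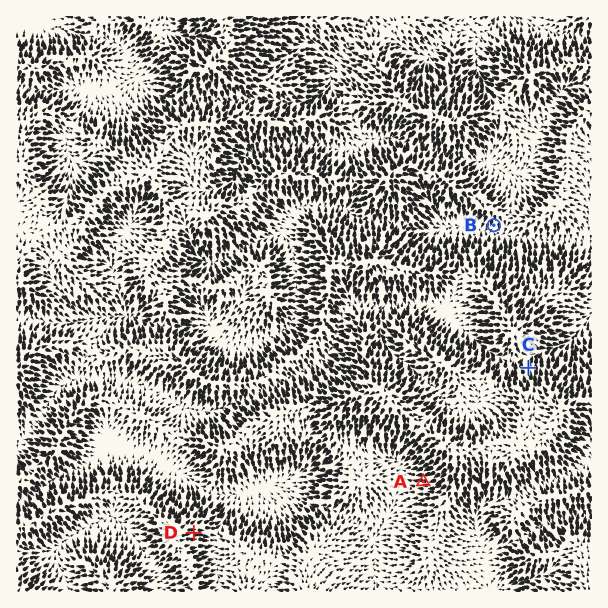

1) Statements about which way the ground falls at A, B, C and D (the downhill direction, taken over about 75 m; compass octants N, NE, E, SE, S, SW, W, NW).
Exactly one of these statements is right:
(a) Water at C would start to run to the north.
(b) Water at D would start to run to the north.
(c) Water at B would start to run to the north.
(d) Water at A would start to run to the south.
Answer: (a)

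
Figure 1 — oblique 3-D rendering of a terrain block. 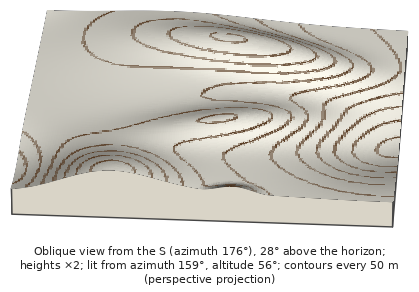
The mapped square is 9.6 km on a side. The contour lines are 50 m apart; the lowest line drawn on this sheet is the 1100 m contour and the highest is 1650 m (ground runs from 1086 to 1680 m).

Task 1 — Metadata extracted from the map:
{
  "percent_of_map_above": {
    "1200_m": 95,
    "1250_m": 92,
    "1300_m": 87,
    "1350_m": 77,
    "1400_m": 64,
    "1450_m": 33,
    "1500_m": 14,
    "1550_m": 7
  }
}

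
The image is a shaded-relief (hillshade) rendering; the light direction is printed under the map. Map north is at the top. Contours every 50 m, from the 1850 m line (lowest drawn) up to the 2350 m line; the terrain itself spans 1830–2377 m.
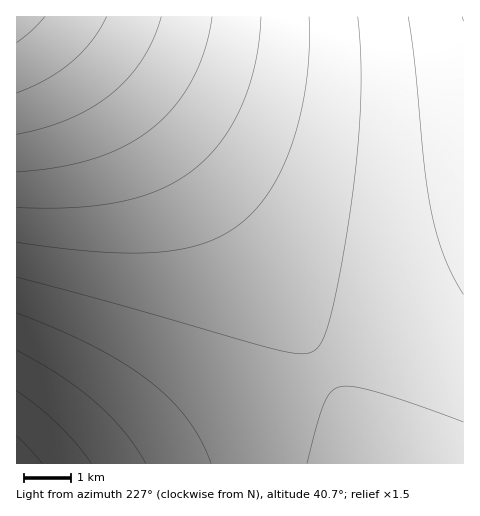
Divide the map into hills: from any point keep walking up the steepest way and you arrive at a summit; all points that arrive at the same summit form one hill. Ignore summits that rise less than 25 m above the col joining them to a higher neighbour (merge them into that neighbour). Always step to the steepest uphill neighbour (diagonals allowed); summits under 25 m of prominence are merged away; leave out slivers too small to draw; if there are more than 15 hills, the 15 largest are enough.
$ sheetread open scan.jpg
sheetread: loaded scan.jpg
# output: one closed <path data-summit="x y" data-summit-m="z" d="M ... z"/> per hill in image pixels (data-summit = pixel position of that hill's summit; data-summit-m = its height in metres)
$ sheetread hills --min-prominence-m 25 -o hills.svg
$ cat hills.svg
<path data-summit="463 17" data-summit-m="2251" d="M463 16l-419 1 38 31 51 50 38 45 38 47 78 116 43 72 47 86 87-1z"/><path data-summit="17 463" data-summit-m="2377" d="M43 16l-27 1 0 446 360 1-36-67-44-76-43-68-44-63-38-47-38-45-51-50z"/>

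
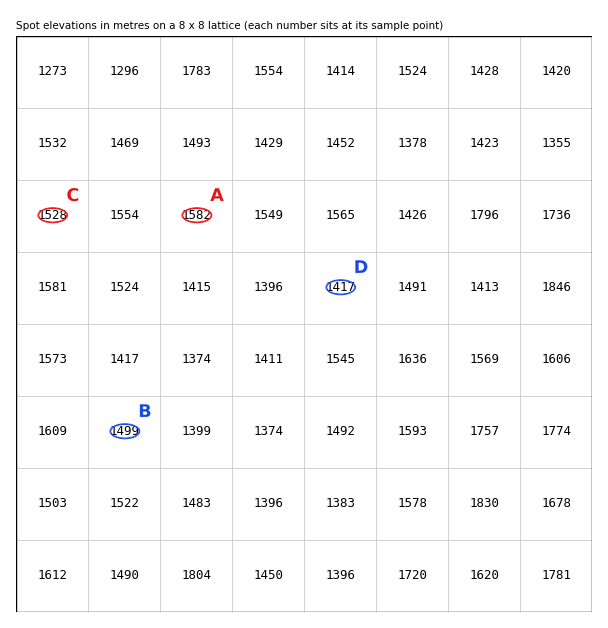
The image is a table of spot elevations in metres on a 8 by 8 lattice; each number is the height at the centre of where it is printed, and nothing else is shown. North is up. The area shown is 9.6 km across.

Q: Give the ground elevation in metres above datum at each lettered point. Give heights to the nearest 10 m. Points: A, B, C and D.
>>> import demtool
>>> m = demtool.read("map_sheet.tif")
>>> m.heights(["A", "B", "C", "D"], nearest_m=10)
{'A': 1580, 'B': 1500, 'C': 1530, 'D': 1420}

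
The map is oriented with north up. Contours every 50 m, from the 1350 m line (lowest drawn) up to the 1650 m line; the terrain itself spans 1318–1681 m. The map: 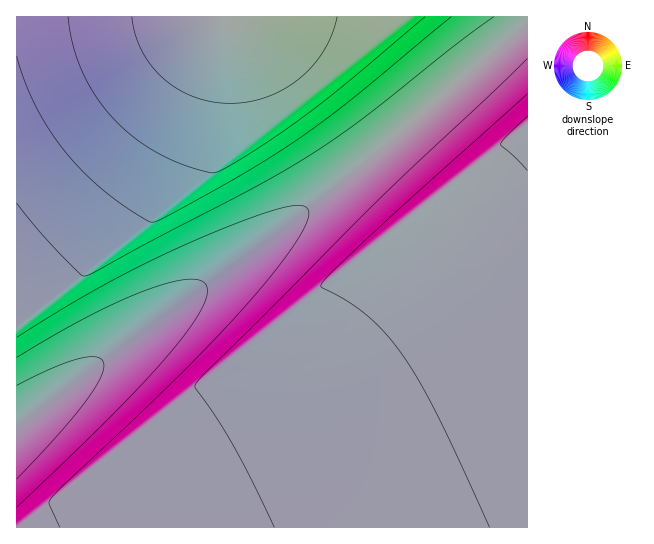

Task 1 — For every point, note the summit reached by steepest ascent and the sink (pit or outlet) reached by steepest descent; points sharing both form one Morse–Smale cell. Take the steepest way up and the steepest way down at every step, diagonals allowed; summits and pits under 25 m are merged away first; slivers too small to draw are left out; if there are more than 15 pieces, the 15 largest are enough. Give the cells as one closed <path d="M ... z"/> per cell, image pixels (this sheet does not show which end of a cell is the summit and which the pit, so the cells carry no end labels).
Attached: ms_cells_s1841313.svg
<path d="M527 27l-17 10-123 107-66 55-171 125-131 100-3 3 0 100 511 1z"/><path d="M527 16l-510 0-1 410 325-243 169-146 17-10z"/>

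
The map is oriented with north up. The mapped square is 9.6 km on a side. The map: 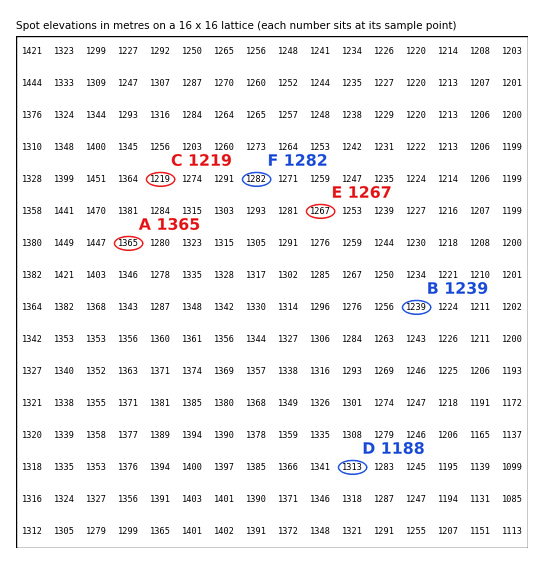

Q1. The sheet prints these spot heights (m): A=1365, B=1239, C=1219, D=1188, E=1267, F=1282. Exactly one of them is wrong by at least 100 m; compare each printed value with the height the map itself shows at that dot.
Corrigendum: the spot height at D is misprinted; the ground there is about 1313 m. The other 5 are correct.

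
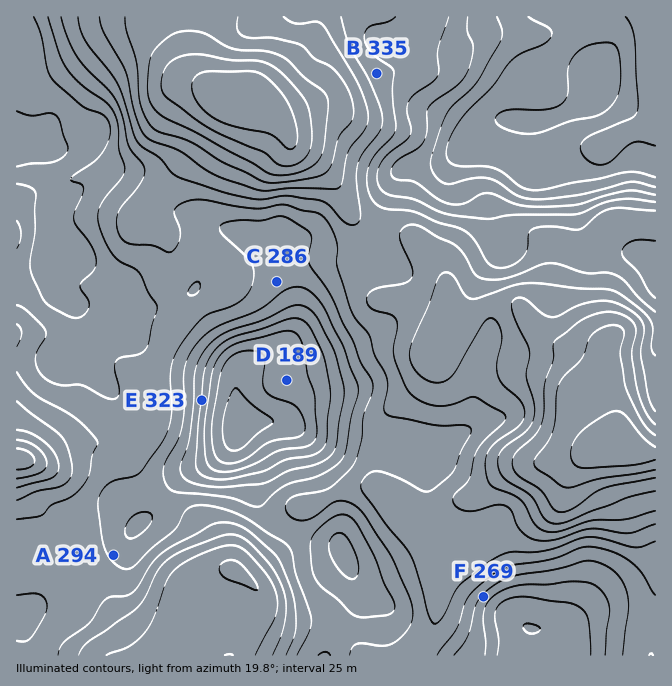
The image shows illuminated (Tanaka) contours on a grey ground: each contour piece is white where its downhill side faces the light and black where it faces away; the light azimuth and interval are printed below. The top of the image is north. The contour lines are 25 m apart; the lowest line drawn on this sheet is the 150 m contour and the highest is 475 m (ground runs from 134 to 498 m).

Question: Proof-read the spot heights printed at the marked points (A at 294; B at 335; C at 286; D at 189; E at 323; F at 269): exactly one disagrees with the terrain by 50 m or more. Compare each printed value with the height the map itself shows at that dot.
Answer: E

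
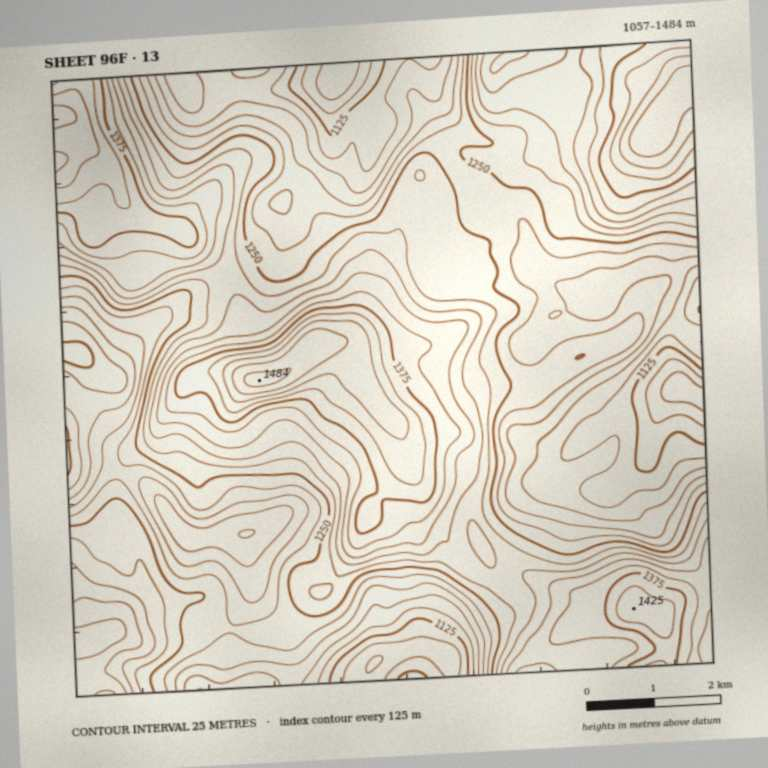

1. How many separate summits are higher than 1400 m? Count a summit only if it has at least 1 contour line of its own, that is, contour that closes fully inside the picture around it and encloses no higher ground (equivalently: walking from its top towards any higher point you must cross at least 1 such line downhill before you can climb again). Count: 2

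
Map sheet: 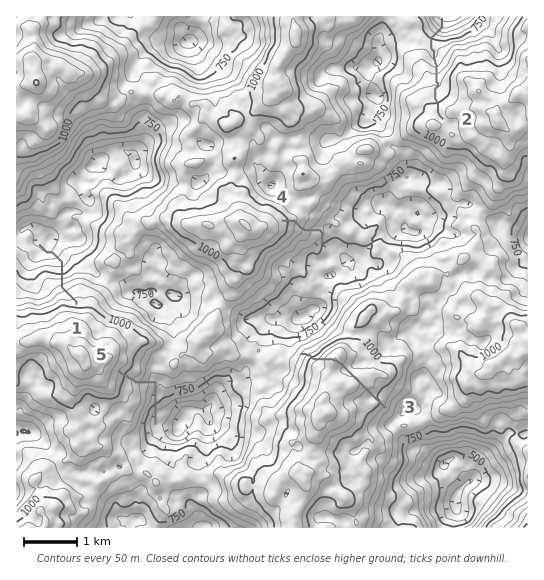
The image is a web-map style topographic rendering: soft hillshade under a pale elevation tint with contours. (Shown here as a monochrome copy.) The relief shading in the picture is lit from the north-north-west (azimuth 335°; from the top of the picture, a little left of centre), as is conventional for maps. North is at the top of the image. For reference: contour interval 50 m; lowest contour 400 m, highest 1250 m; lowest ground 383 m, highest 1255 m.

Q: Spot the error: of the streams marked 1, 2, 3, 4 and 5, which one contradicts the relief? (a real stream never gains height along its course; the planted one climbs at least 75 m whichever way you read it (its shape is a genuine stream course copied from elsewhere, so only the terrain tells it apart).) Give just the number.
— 3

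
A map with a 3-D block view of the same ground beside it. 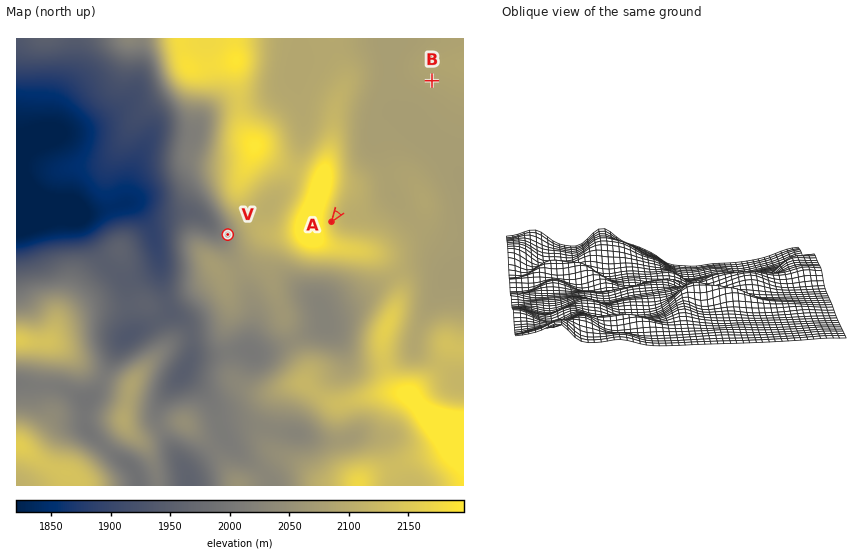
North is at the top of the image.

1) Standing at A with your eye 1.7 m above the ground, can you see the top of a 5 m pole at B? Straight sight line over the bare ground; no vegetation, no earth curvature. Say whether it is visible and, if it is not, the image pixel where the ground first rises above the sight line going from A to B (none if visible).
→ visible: true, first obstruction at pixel None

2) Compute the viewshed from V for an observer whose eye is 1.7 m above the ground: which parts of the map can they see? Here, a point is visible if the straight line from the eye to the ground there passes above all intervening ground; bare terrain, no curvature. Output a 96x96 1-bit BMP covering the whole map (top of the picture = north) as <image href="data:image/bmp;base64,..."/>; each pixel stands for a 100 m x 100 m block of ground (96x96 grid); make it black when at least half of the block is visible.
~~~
<image width="96" height="96" href="data:image/bmp;base64,Qk2+BAAAAAAAAD4AAAAoAAAAYAAAAGAAAAABAAEAAAAAAIAEAAATCwAAEwsAAAIAAAAAAAAA////AAAAAAAAAAAAAAAAAAAAAAAAAAAAAAAAAAAAAAAAAAAAAAAAAAAAAAAAAAAAAAAAAAAAAAAAAAAAAAAAAAAAAAAAAAAAAAAAAAAAAAAAAAAAAAAAAAAAAAAAAAAAAAAAAAAAAAAAAAAAAAAAAAAAAAAAAAAAAAAAAAAAAAAAAAAAAAAAAAAAAAAAAAAAAAAAAAAAAAAAAAAAAAAAAAAAAAAAAAAAAAAAAAAAAAAAAAAAAAAAAAAAAAAAAAAAAAAAAAAAAAAAAAAAAAAAAAAAAAAAAAAAAAAAAAAAAAAAAAAAAAAAAAAAAAAAAAAAAAAAAAAAAAAAAAAAAAAAAAAAAAAAAAAAAAAAAAAAAAAAAAAAAAAAAAAAAAAAAAAAAAAAAAAAAAAAAAAAAAAAAAAAAAAAAAAAAAAAAAAAAAAAAAAAAAAAAAAAAAAAAAAAAAAAAAAAAAAAAAAAAAAAAAAAAAAAAAAAAAAAAAAAAAAAAAAAAAAAAAAAAAAAAAAAAAAAAAAAAAAAAAAAAAAAAAAAAAAAAAAAAAAAAAAAAAAAAAAAAAAAAAAAAAAAAAAAAAAAAAAAAAAAAAAAAAAAAAAAAAAAAAAAAAAAAAAAAAAAAAAAAAAAAAAAAAAAAAAAAAAAAAAAAAAAAAAAAAAAAAAAAAAAAAAAAAAAAAAAAAAAAAAAAAAAAAAAAAAAAAAAAAAAAAAAAAAAAAAAAAAAAAAAAAAAAAAAAAAAAAAAAAAAAAAAAAAAAAAAAAAAAAAAAAAAAAAAAAAAAAAAADgAAAAAAAAAAAAAAHwAAAAAAAAAAAAAAPwAAAAAAAAAAAAAAfwAAAAAAAAAAAAAA/4AAAAAAAAAAAAAA/4AAAAAAAAAAAAAA/4AAAAAAAAAAAAAB/8AAAAAAAAAAAAAB/8AAAAAAAAAAAAAD/8AAAAAAAAAAAAAH/8AAAAAAAD4AAAAP/4AAAAAAAD/wGAAP/4AAAAAAAD///wAH/wAAAAAAAD///4AH/AAAAAAAAD///8AH8AAAAAAAAD///8AH4AAAAAAAAD///+AHgAAAAAAAAD///+AHAAAAAAAAAD///+AHAAAAAAAAAD///+AGAAAAAAAAAD///+ACAAAAAAAAAD//H+AAAAAAAAAAAD/8D+AAAAAAAAAAAD/wB+AAAAAAAAAAAD/gA+AAAAAAAAAAAD/gAcAAAAAAAAAAAD/gAcAAAAAAAAAAAD/gAcAAAAAAAAAAAD/gAYAAAAAAAAAAAD/4DwAAAAAAAAAAAD///gAAAAAAAAAAAD///gAAAAAAAAAAAD///gAAAAAAAAAAAD///AAAAAAAAAAAAD///AAAAAAAAAAAAD///AAAAAAAAAAAAD//+AAAAAAAAAAAAD//+AAAAAAAAAAAAD//8AAAAAAAAAAAAD//8AAAAAAAAAAAAD//4AAAAAAAAAAAAD//4AAAAAAAAAAAAD//8AAAAAAAAAAAAD///+AAAAAAAAAAAD///+AAAAAAAAAAAD///+AAAAAAAAAAAD//wOAAAAAAAAAAAA="/>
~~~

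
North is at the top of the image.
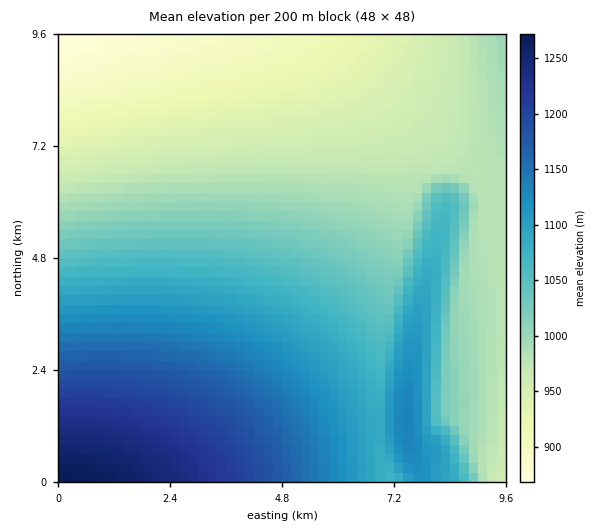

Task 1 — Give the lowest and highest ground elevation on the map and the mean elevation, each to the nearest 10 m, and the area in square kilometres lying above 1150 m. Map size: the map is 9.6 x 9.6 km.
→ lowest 870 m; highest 1270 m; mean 1040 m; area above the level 13.8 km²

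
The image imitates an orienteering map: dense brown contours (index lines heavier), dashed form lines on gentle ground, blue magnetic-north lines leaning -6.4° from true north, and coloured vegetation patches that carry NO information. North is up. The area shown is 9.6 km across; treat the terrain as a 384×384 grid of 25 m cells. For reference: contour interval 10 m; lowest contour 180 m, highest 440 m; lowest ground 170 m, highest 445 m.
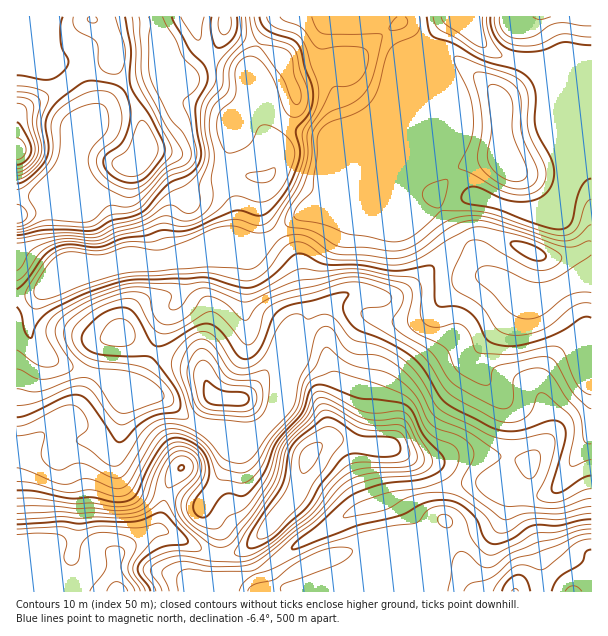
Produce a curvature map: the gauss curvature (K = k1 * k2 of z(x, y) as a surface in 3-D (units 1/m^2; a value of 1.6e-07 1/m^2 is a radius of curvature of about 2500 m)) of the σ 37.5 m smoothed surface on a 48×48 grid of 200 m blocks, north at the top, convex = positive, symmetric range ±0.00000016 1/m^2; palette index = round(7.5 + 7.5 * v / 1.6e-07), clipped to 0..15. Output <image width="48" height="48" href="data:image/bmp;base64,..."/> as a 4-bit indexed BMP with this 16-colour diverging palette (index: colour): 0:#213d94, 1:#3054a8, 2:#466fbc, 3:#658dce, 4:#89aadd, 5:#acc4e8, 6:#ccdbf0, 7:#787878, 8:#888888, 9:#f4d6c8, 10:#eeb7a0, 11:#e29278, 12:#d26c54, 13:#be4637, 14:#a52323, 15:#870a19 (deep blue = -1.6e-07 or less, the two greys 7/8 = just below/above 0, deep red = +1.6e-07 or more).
<image width="48" height="48" href="data:image/bmp;base64,Qk32BAAAAAAAAHYAAAAoAAAAMAAAADAAAAABAAQAAAAAAIAEAAATCwAAEwsAABAAAAAAAAAAlD0hAKhUMAC8b0YAzo1lAN2qiQDoxKwA8NvMAHh4eACIiIgAyNb0AKC37gB4kuIAVGzSADdGvgAjI6UAGQqHAHeId3ishWiHeGqWeIh3iIiId4h2jId4h4h3eIc0y4mHeHV3eIh3d4iIiHd3eXd3d3d4iIdlqomXhoZXeImHeIiIh4h4eHd3d3iHd4eYVmd0Q1l2eImHd3h3iHd3d3d3iXmIZZiHZnmGinerind3d3iHd2d4iHh3inh5dZh2WJeZeGetZ2eHeIh2eId3iIh3d4eHd3eHZ2brd3iIaIeIeIh3i6h3d3d4d4d3h2iqhBS6eHh3eZd4iIh3eHeIh2eYd3d4l2iZdkR2WHeHV3eIiIiHdleJh2aJd3eIh3iIeIi0J3eIVnd3iIh2d3iIiIh4d3eId3iIeK/6N4iHeIh2d4iYV4d3d4iHd3eId3iId475WZl2vJh3aJqoVod3d4iId4d4h3d3d2iEaIhkrZiGV6uXd4h3d3iIeHd3h3dnd2ZGeHZleGiXV3iYh4h4iIeIiId4iIeHd3UCeHZHmEiYiYd3h3d4iId4hod4mIiYd4dMx713vGiHiHd3iIh4iHd3dneIiIeHecp6lqx3iHd3h3d3eIiIiIh3iHd3dmeIiHaIZoZXdWV3eHd3eIiIeIiHiYeIdGeId2aKiJhXh2Z3d4iHeIh3d4iHiHiYd4iHZmeJiJlmiId4iIiHd3h3d4h3d3iHipiIZmeJd4mHiIh4eIh3d3h3iId3eId3iYiJdneId3iIh3mHd3eIh4iIiIh3eHV3iIiZiJmGZ3d3iGd4iHd4iIiHiIiHiIVneIiIeJmGeHV4iHdniHd3h4h3iIiHiFqYeIiZdnd5mGV4iHd3d5qHh3d3iHd3eEmId3eJhndah4mHd3eJqYd3d3iHiHd3d7iId3dleHeHZ4mHd3d4mIdmd4iIiHd3iJeah3d3iHeHd3iHd3Z3d4iHd4iIiImHd2RM+DOahnd3h3iHiYiYd4iId3eHeKp0WDdmiJeIZ4ZniIdlaYeId4iIiHd3eJh4aPNHesdnaHiYmZeDSHd4h4iId4mod4iblfJHiqRqhVjKZmiHi4eHh3iIdVd3d4iIh0h3eHZ5l3eYd3iIiYd3eIh3h3mHZmZ3eAiHd3Z1V4dnd3iJlleHeIh3iHmXeIdneBZ3d2eaqKhGh4iIl2h3eIh3d3Z3mql3d/g2d2q5qFi2Z4h3iWiHeIh3iHZomYh3d/8ld2mGilbZR4h4rGd4iIiIh3d4iHd3d8tWd3iHmnd4eIh4h4mIiIiId4iHd3iHeEaZiIiXmId4qId3UIuHd3iIiIiHd3iHiGaqiIiHeIh3qId3V4eHd3eIiIiHh4iIiMhXiIiGZ4dGqHd3fJV4h3eIiIiIiId4iIdFd4l2eHd3dmeIi4V4h3eIiIh4mYd4iHd3d3dkiIepeHeIZ3Z3iHeIiId5mHZ4iHiId3iWiIeHZ7iIZod4iIiIiHd4dmd3h3iHeHioeIZ2Rbt5+Hd4mIiId3d4VXd4d4d3eIeYd4iIV2E3l2eIh2iHd4iVR4h5h4d3d3Z3h3h3jIJYdniIh2eGRniWyoh3eHd3eph3Z3h2naeqhniIiHiZeZhZ6Xd3iA=="/>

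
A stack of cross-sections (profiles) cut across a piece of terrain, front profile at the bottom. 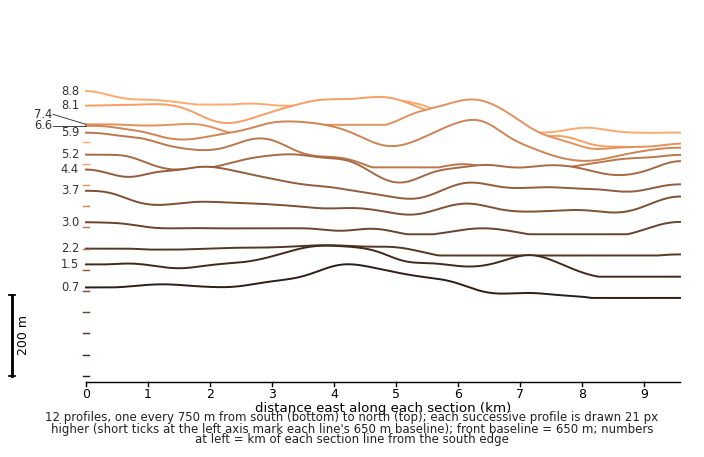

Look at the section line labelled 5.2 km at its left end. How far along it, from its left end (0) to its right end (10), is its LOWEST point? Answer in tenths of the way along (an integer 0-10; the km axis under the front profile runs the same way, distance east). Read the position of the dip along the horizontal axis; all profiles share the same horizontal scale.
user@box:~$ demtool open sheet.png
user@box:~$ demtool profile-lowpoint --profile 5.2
5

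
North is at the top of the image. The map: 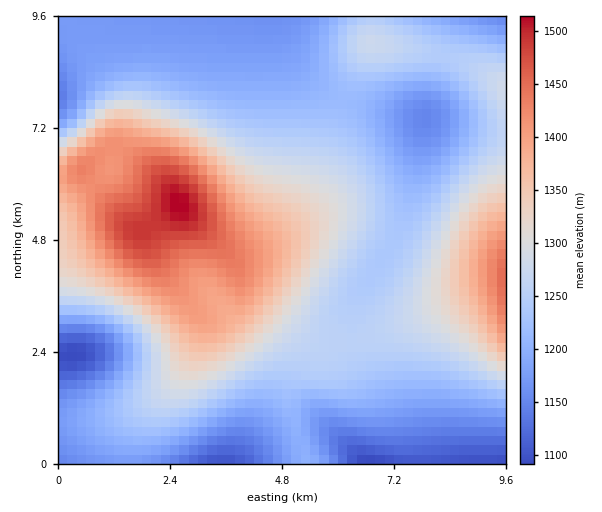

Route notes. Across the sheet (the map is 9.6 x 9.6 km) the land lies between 1080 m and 1520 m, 1270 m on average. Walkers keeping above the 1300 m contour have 28.3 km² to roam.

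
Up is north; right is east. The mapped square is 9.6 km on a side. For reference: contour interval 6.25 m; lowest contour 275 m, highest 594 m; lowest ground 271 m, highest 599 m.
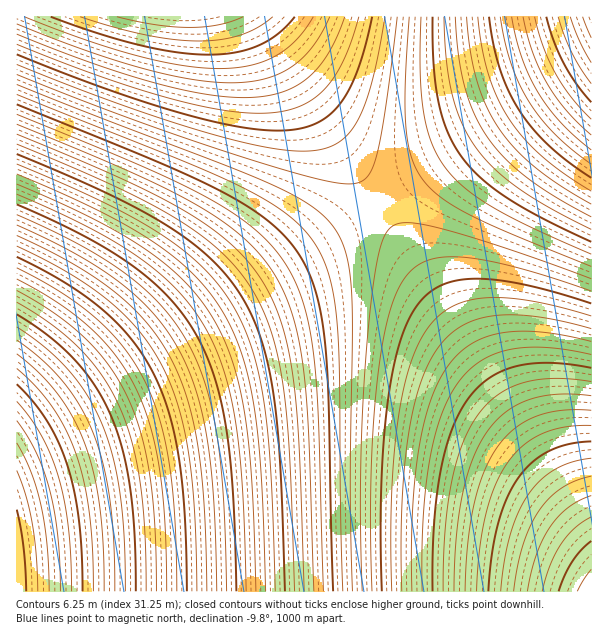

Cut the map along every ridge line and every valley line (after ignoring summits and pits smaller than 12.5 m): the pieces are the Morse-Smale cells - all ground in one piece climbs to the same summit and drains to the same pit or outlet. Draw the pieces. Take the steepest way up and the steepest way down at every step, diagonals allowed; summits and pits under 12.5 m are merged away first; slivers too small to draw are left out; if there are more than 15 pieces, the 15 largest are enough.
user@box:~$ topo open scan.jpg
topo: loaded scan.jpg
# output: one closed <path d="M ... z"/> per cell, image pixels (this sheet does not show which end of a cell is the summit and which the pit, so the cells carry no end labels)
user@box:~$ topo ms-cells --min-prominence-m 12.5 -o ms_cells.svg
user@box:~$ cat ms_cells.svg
<path d="M378 204l-362 234 1 154 575-1 0-57-3-6z"/><path d="M255 16l-239 1 1 421 361-235-112-173z"/><path d="M591 64l-212 139 11 19 201 312z"/><path d="M591 16l-335 1 122 187 209-136 5-5z"/>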